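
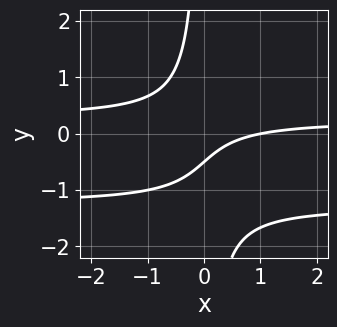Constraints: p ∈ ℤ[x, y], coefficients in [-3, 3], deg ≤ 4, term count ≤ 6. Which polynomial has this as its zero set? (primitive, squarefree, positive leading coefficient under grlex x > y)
3*x*y^2 + 3*x*y - x + 2*y + 1

deg p = 3. No degree-2 curve has this shape.
Reading off the gridlines: it crosses the x-axis at the gridline x = 1.
The integer polynomial consistent with all of this is the stated p.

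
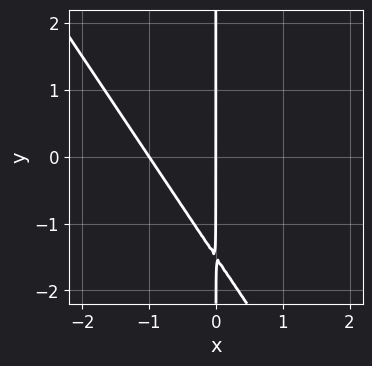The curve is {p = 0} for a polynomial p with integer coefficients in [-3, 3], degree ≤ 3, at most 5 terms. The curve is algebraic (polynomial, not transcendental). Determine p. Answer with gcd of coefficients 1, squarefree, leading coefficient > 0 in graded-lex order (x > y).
(a) Degree: a generic line meets the curve in up to 2 points, so deg p = 2.
(b) From the axis intercepts and sections: among the integer gridlines, it crosses the x-axis at x ∈ {-1, 0}; every point of the y-axis in the box is on the curve.
(c) Putting this together gives p.

3*x^2 + 2*x*y + 3*x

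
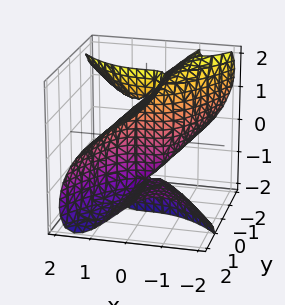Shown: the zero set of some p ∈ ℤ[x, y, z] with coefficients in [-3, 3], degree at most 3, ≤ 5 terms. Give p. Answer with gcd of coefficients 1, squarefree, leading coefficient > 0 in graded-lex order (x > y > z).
2*x^3 + 3*x*y*z + 2*y*z^2 - 3*y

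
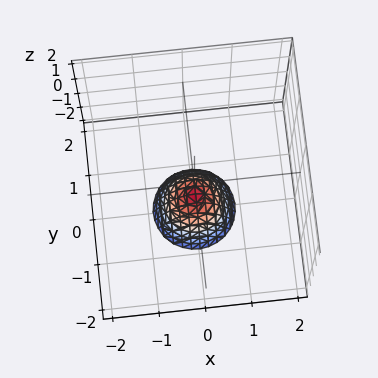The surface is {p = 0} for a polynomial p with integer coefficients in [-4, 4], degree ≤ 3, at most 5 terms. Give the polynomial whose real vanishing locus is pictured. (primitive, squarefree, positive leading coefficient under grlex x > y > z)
First, the degree is 2 — the shape is more complex than any degree-1 surface.
Next, symmetries: rotational symmetry about the z-axis ⇒ p depends on x, y only through x² + y².
Next, observable constraints: a circular section at z = -2 has radius between 0 and 1; no x-intercept at any integer in the box.
Finally, these observations pin down the coefficients. Check: (0, 0, -1) on the z-axis lies on the surface, and p(0, 0, -1) = 0. ✓

3*x^2 + 3*y^2 + 2*z + 2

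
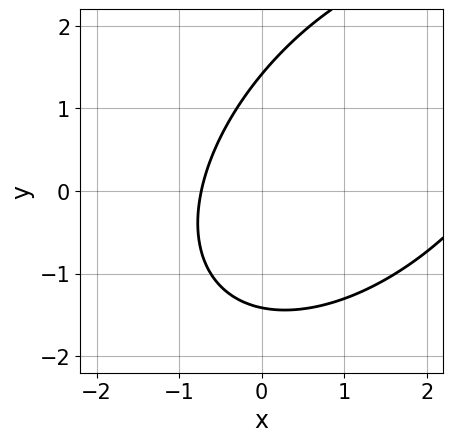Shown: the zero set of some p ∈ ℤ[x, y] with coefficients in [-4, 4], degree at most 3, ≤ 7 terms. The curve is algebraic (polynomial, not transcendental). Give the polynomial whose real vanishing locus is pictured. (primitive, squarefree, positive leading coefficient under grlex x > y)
Degree: a generic line meets the curve in up to 2 points, so deg p = 2.
The integer polynomial consistent with all of this is the stated p.

x^2 - x*y + y^2 - 2*x - 2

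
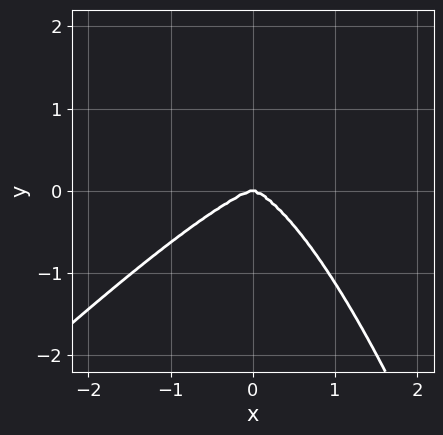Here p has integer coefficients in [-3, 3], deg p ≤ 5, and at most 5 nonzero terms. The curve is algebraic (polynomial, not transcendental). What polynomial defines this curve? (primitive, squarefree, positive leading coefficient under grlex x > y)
2*x^4 - 2*x^3*y + 3*y^3

First, degree: no degree-3 curve has this shape, so deg p = 4.
Then, from the axis intercepts and sections: it crosses the y-axis at the gridline y = 0; it meets the x-axis at x = 0 (among the integer gridlines).
Finally, assembling these constraints gives the stated polynomial.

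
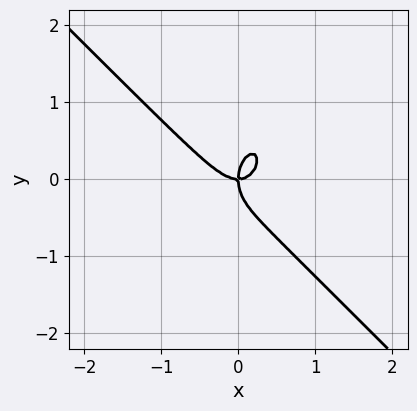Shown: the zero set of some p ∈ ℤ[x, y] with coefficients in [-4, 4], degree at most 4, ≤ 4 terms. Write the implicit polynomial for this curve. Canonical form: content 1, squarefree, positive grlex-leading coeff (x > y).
2*x^3 + x^2*y + y^3 - x*y

(a) Degree: the shape is more complex than any degree-2 curve, so deg p = 3.
(b) From the axis intercepts and sections: one x-axis crossing is at x = 0; one y-axis crossing is at y = 0.
(c) Together with the visible shape, these determine p as stated.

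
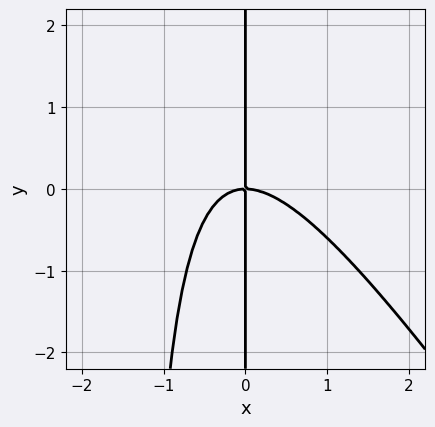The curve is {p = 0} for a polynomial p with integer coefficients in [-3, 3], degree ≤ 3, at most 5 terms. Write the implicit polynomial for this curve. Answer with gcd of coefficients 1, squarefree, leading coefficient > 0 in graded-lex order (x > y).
3*x^3 + 2*x^2*y + 3*x*y

1. The degree is 3 — a generic line meets the curve in up to 3 points.
2. Reading off the gridlines: the visible y-axis segment lies entirely on the curve; it crosses the x-axis at the gridline x = 0.
3. Assembling these constraints gives the stated polynomial.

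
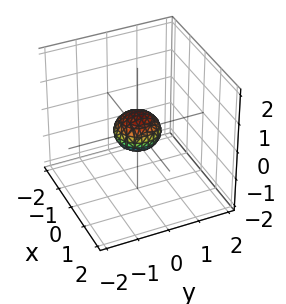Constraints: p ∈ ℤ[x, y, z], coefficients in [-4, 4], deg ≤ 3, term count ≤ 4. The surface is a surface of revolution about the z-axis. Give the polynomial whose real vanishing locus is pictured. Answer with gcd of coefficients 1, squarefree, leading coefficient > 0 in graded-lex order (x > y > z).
2*x^2 + 2*y^2 + 3*z^2 - 1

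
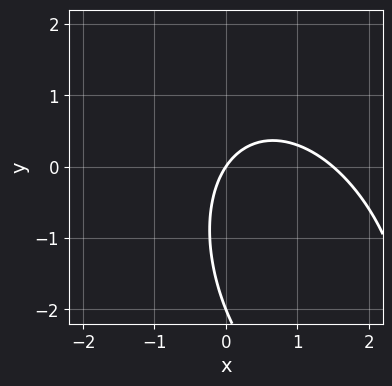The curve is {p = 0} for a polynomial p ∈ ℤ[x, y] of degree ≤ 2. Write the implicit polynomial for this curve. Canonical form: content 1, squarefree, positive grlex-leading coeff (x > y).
2*x^2 + x*y + y^2 - 3*x + 2*y

The degree is 2 — the shape is more complex than any degree-1 curve.
Observable constraints: the y-axis gridline crossings are at y ∈ {-2, 0}; it crosses the x-axis at the gridline x = 0.
These observations pin down the coefficients.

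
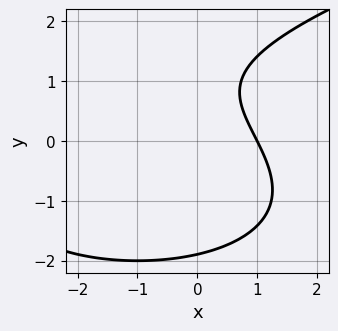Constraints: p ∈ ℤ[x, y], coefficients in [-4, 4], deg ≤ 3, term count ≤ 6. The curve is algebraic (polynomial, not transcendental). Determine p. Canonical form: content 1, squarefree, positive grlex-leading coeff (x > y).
First, degree: a generic line meets the curve in up to 3 points, so deg p = 3.
Then, checking where it meets the axes: it meets the x-axis at x = 1 (among the integer gridlines).
Finally, these observations pin down the coefficients.

y^3 - x^2 - 2*x - 2*y + 3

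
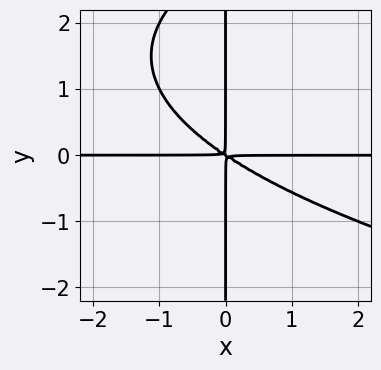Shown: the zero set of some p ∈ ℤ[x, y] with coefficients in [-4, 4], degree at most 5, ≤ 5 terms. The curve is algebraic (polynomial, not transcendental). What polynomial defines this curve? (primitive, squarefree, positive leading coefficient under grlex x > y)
x*y^3 - 2*x^2*y - 3*x*y^2

deg p = 4. No degree-3 curve has this shape.
Checking where it meets the axes: every point of the x-axis in the box is on the curve; every point of the y-axis in the box is on the curve.
Solving for integer coefficients yields p as stated.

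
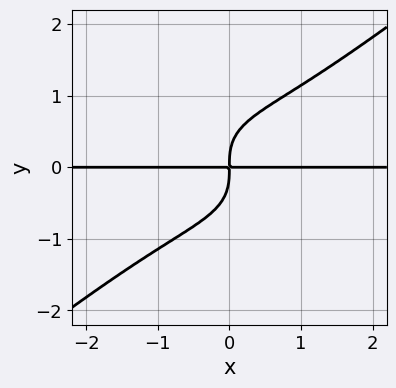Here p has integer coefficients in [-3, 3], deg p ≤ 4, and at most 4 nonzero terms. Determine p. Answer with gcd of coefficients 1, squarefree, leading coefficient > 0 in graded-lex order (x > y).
Degree: a generic line meets the curve in up to 4 points, so deg p = 4.
From the axis intercepts and sections: the visible x-axis segment lies entirely on the curve.
These observations pin down the coefficients.

x^3*y - 2*y^4 + 2*x*y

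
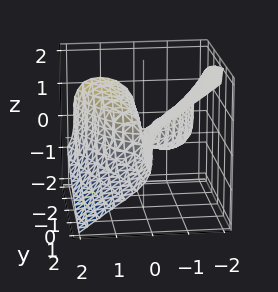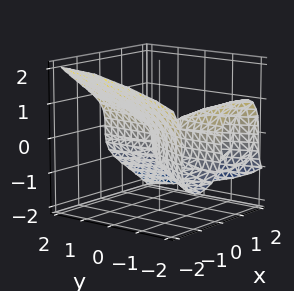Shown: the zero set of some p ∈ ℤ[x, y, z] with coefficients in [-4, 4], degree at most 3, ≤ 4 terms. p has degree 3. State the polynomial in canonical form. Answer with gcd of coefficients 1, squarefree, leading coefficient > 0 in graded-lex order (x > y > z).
2*x^3 + 3*z^3 + 3*x*y

First, the degree is 3 — the shape is more complex than any degree-2 surface.
Then, from the visible intercepts: it crosses the x-axis at the gridline x = 0; it meets the z-axis at z = 0 (among the integer gridlines); the visible y-axis segment lies entirely on the surface.
Finally, solving for integer coefficients yields p as stated.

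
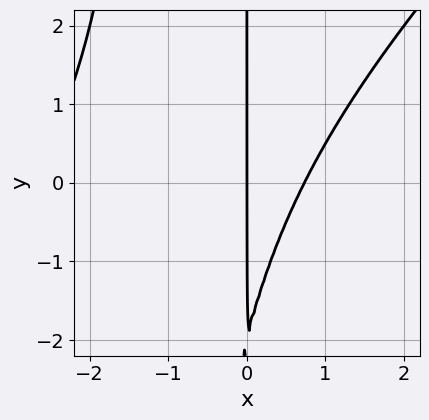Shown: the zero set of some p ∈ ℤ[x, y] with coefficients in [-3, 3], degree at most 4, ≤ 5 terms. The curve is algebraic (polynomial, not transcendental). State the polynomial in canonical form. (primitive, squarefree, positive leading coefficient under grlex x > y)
x^3 - x^2*y + 2*x^2 - x*y - 2*x

(a) deg p = 3.
(b) From the visible intercepts: it meets the x-axis at x = 0 (among the integer gridlines); every point of the y-axis in the box is on the curve.
(c) Assembling these constraints gives the stated polynomial.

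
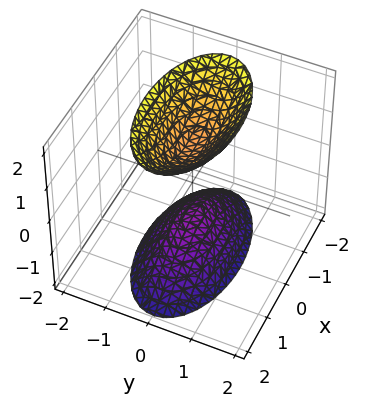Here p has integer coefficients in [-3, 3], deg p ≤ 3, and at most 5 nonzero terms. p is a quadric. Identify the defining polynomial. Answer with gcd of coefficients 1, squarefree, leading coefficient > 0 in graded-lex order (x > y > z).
I count 2 distinct pieces. They look like related sheets of one shape, so recover p as a whole.
The degree is 2 — two separate bowl-shaped sheets opening away from each other; a quadric.
Symmetries: it's symmetric under x → −x, forcing even powers of x; it's symmetric under z → −z, forcing even powers of z; mirror symmetry y ↦ −y ⇒ only even powers of y.
From the visible intercepts: the surface avoids every integer y-axis point in the box; among the integer gridlines, it crosses the z-axis at z ∈ {-1, 1}; it misses every integer gridline on the x-axis.
Fitting integer coefficients to these (and the overall shape) gives p.

x^2 + 3*y^2 - z^2 + 1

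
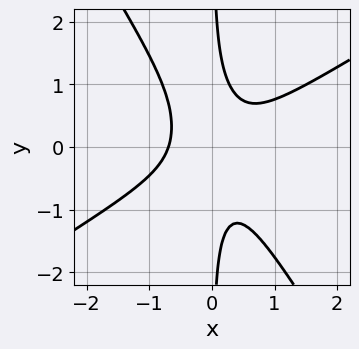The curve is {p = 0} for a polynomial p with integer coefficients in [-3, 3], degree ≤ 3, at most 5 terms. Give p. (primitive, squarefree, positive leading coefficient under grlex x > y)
3*x^3 - 3*x^2*y - 3*x*y^2 + 1

1. The degree is 3 — no degree-2 curve has this shape.
2. Observable constraints: no y-intercept at any integer in the box.
3. These observations pin down the coefficients.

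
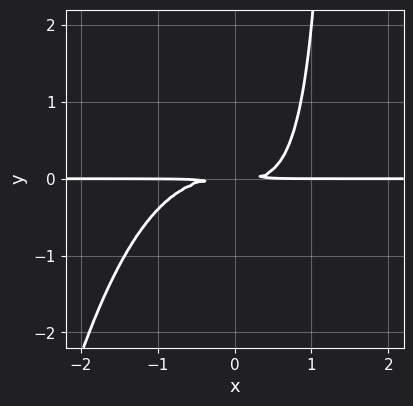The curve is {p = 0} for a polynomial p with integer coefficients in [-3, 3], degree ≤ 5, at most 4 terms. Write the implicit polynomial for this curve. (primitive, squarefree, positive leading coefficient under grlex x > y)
1. deg p = 4. The shape is more complex than any degree-3 curve.
2. From the axis intercepts and sections: every point of the x-axis in the box is on the curve.
3. The integer polynomial consistent with all of this is the stated p.

2*x^3*y + 2*x*y^2 - 3*y^2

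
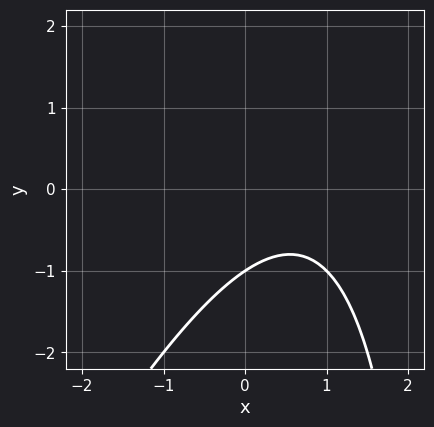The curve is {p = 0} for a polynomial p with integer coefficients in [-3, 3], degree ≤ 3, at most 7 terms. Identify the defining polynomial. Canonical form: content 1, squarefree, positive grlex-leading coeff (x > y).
Degree: a generic line meets the curve in up to 2 points, so deg p = 2.
Against the integer gridlines: no x-intercept at any integer in the box; it meets the y-axis at y = -1 (among the integer gridlines).
Together with the visible shape, these determine p as stated.

2*x^2 - x*y - 3*x + 3*y + 3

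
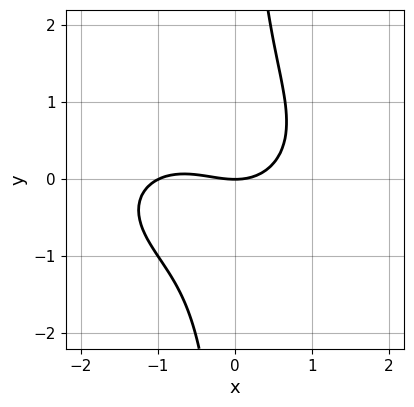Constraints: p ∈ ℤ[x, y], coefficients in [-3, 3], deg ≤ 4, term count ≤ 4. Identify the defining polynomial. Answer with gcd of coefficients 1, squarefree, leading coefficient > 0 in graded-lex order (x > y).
x^3 + 2*x*y^2 + x^2 - 2*y

First, the degree is 3 — no degree-2 curve has this shape.
Then, against the integer gridlines: among the integer gridlines, it crosses the x-axis at x ∈ {-1, 0}; it crosses the y-axis at the gridline y = 0.
Finally, solving for integer coefficients yields p as stated.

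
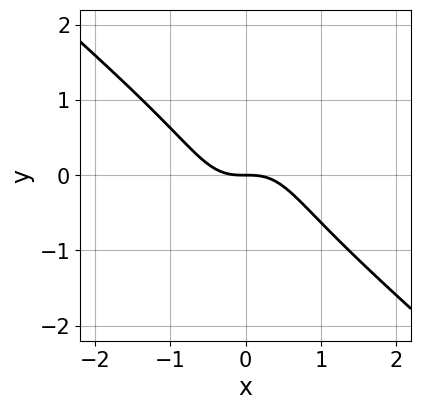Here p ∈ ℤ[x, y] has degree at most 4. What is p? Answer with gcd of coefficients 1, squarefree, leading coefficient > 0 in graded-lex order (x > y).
Degree: no degree-2 curve has this shape, so deg p = 3.
Checking where it meets the axes: it meets the y-axis at y = 0 (among the integer gridlines); it crosses the x-axis at the gridline x = 0.
These observations pin down the coefficients.

3*x^3 + 2*x^2*y + 2*y^3 + 2*y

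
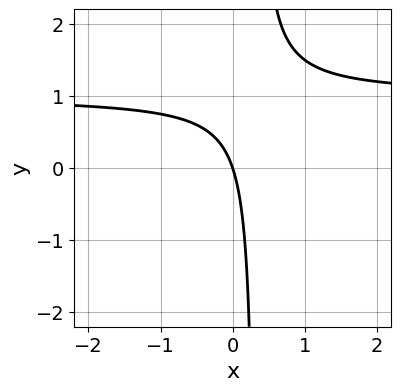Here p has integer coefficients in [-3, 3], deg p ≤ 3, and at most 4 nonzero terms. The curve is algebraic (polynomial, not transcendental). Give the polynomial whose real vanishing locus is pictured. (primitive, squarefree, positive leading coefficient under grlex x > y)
3*x*y - 3*x - y

First, degree: a generic line meets the curve in up to 2 points, so deg p = 2.
Next, reading off the gridlines: it meets the y-axis at y = 0 (among the integer gridlines); it crosses the x-axis at the gridline x = 0.
Finally, these observations pin down the coefficients.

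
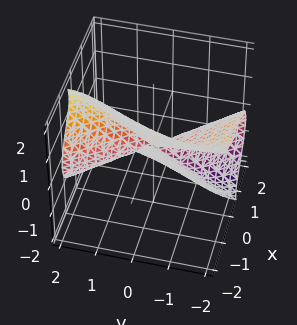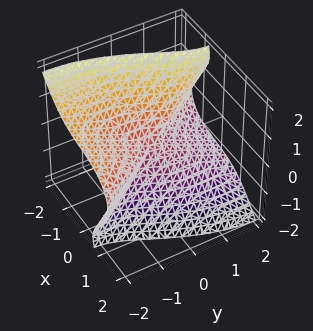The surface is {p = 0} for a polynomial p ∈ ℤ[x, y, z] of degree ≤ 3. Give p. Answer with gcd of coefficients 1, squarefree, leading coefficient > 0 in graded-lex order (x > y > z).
(a) The degree is 3 — a generic line meets the surface in up to 3 points.
(b) From the visible intercepts: one z-axis crossing is at z = 0; one x-axis crossing is at x = 0; it meets the y-axis at y = 0 (among the integer gridlines).
(c) Putting this together gives p.

3*x^3 + 3*x*z^2 + y^3 - 3*y*z^2 + 3*z^3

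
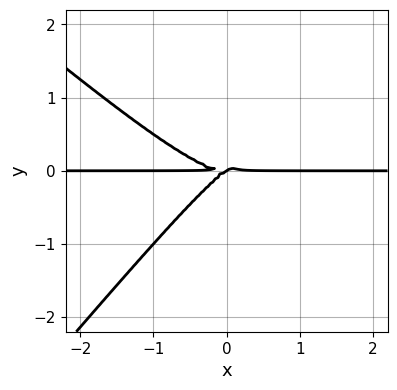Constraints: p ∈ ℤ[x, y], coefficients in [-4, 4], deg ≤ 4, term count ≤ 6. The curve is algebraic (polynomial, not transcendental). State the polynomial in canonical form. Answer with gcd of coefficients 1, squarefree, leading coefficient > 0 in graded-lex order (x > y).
3*x^3*y + x^2*y^2 - 3*x*y^3 - 2*x*y^2 + 3*y^3

1. Degree: a generic line meets the curve in up to 4 points, so deg p = 4.
2. Reading off the gridlines: it crosses the y-axis at the gridline y = 0; the visible x-axis segment lies entirely on the curve.
3. Matching integer coefficients to the picture gives p.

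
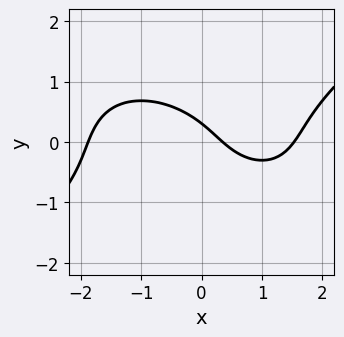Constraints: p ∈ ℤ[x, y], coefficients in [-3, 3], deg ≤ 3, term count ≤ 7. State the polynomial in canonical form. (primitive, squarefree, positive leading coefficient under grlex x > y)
x^3 - 3*y^3 - 3*x - 3*y + 1

(a) Degree: a generic line meets the curve in up to 3 points, so deg p = 3.
(b) Matching integer coefficients to the picture gives p.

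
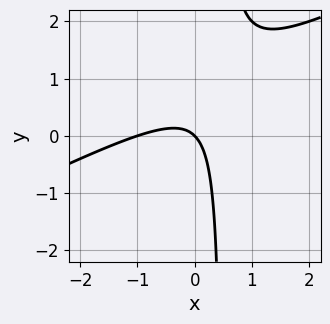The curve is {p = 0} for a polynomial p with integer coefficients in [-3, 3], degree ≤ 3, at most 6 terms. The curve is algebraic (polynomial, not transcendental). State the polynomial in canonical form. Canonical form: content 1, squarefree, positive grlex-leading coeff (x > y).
(a) The degree is 2 — no degree-1 curve has this shape.
(b) Reading off the gridlines: it meets the y-axis at y = 0 (among the integer gridlines); among the integer gridlines, it crosses the x-axis at x ∈ {-1, 0}.
(c) Putting this together gives p.

x^2 - 2*x*y + x + y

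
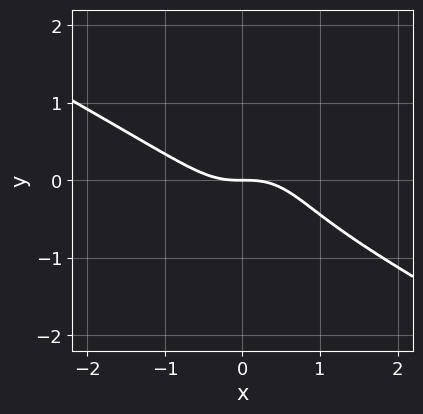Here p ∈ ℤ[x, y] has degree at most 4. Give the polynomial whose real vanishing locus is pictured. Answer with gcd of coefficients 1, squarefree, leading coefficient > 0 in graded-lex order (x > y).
2*x^3 + 3*x^2*y + 2*y^3 + 2*y^2 + 2*y

1. Degree: the shape is more complex than any degree-2 curve, so deg p = 3.
2. Observable constraints: it crosses the x-axis at the gridline x = 0; it crosses the y-axis at the gridline y = 0.
3. The integer polynomial consistent with all of this is the stated p.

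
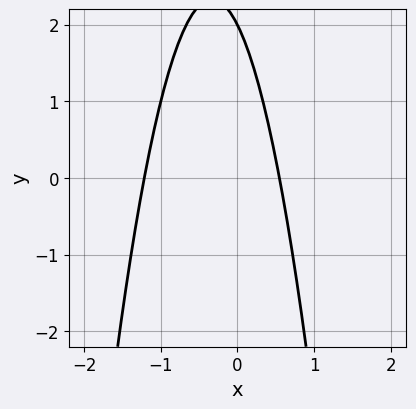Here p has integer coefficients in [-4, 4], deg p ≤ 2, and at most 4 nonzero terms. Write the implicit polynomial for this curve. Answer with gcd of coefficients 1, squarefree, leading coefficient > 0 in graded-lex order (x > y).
The degree is 2 — a generic line meets the curve in up to 2 points.
Against the integer gridlines: it meets the y-axis at y = 2 (among the integer gridlines).
Assembling these constraints gives the stated polynomial.

3*x^2 + 2*x + y - 2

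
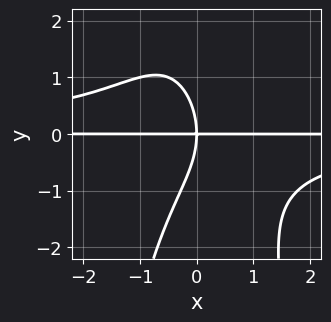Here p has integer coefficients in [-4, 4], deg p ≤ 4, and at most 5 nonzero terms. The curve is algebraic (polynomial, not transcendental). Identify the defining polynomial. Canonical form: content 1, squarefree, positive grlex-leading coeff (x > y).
2*x^2*y^2 + y^3 + 3*x*y

1. The degree is 4 — the shape is more complex than any degree-3 curve.
2. Checking where it meets the axes: the visible x-axis segment lies entirely on the curve; it crosses the y-axis at the gridline y = 0.
3. Together with the visible shape, these determine p as stated.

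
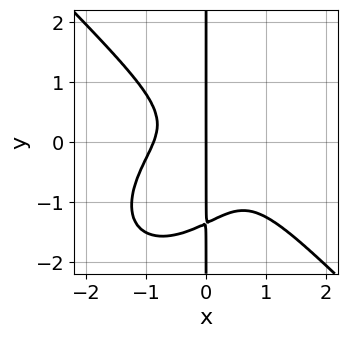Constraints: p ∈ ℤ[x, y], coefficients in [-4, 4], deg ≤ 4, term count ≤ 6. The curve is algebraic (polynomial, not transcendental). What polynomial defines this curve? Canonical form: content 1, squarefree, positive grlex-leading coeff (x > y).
First, degree: a generic line meets the curve in up to 4 points, so deg p = 4.
Next, checking where it meets the axes: every point of the y-axis in the box is on the curve; one x-axis crossing is at x = 0.
Finally, matching integer coefficients to the picture gives p.

3*x^4 + 3*x*y^3 + 3*x^2*y + 3*x*y^2 + 2*x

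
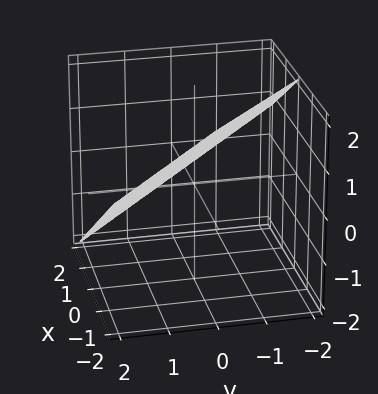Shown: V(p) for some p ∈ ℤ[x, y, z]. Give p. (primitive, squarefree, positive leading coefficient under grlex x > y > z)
2*x + 2*y + 3*z - 2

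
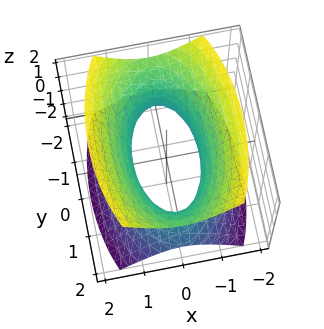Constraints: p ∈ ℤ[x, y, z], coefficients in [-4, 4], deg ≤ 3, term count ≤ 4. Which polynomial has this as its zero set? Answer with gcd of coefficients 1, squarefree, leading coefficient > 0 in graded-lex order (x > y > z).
1. The degree is 2 — an hourglass — one-sheet hyperboloid; a quadric.
2. Symmetries: the x ↦ −x reflection is a symmetry, so x appears only in even powers; it's symmetric under y → −y, forcing even powers of y; the z ↦ −z reflection is a symmetry, so z appears only in even powers.
3. Observable constraints: the surface avoids every integer z-axis point in the box.
4. These observations pin down the coefficients.

3*x^2 + y^2 - 2*z^2 - 2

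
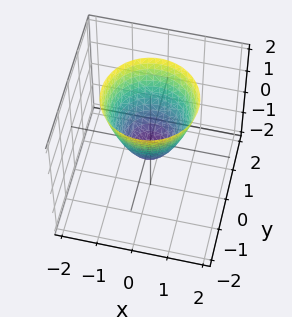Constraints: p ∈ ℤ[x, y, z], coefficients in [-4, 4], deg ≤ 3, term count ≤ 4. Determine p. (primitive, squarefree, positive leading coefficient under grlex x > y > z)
3*x^2 + 3*y^2 - 2*z - 1

Degree: the shape is more complex than any degree-1 surface, so deg p = 2.
By symmetry, the surface is invariant under rotation about z: p = q(x² + y², z).
Observable constraints: a circular section at z = 1 has radius exactly 1.
Solving for integer coefficients yields p as stated.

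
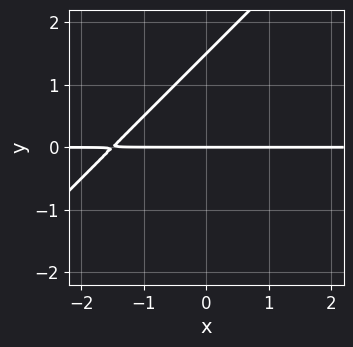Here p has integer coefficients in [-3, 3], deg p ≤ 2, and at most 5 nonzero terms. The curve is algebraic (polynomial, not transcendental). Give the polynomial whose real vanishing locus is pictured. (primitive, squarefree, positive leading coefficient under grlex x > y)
(a) deg p = 2.
(b) From the visible intercepts: it crosses the y-axis at the gridline y = 0; every point of the x-axis in the box is on the curve.
(c) Matching integer coefficients to the picture gives p.

2*x*y - 2*y^2 + 3*y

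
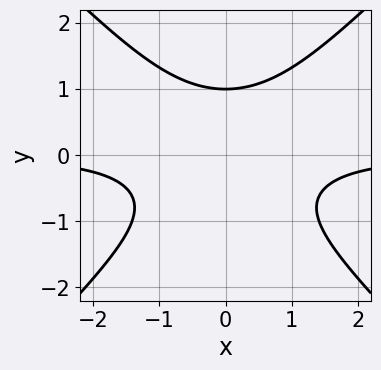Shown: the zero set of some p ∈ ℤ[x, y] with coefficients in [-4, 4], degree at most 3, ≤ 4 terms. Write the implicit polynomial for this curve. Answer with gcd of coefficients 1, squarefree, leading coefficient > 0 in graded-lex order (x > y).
First, the degree is 3 — a generic line meets the curve in up to 3 points.
Next, symmetries: the x ↦ −x reflection is a symmetry, so x appears only in even powers.
Next, against the integer gridlines: the curve avoids every integer x-axis point in the box; it meets the y-axis at y = 1 (among the integer gridlines).
Finally, together with the visible shape, these determine p as stated.

x^2*y - y^3 + 1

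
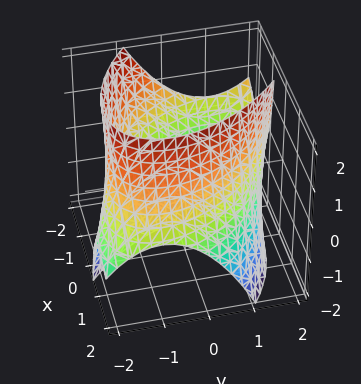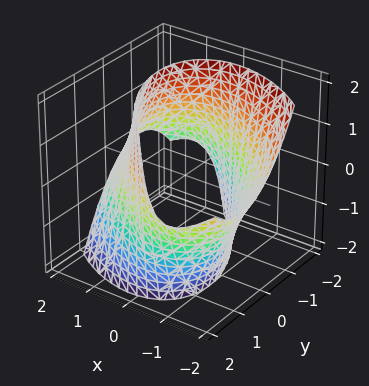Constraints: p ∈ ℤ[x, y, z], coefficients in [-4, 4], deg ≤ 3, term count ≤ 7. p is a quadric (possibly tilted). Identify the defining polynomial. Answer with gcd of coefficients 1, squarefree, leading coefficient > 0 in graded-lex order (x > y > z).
x^2 + x*y + x*z + y^2 - 3

(a) Degree: a generic line meets the surface in up to 2 points, so deg p = 2.
(b) From the axis intercepts and sections: it misses every integer gridline on the z-axis.
(c) Solving for integer coefficients yields p as stated.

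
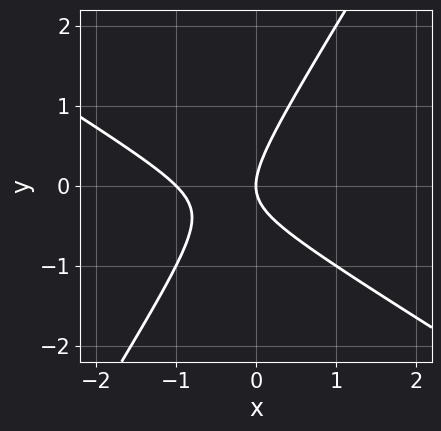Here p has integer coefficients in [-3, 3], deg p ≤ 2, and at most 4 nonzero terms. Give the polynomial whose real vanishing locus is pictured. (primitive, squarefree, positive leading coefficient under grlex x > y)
(a) Degree: a generic line meets the curve in up to 2 points, so deg p = 2.
(b) Observable constraints: the x-axis gridline crossings are at x ∈ {-1, 0}; it meets the y-axis at y = 0 (among the integer gridlines).
(c) Putting this together gives p.

x^2 + x*y - y^2 + x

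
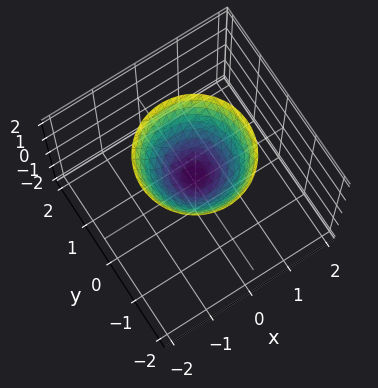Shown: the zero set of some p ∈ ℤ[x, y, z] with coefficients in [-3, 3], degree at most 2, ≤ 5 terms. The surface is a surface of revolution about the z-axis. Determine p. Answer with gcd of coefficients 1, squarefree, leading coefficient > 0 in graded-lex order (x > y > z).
2*x^2 + 2*y^2 - 2*z + 1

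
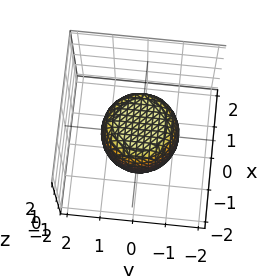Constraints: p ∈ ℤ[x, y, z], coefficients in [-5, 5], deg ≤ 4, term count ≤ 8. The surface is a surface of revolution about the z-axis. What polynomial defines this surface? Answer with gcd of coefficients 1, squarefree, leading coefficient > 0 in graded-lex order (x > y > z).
2*x^4 + 4*x^2*y^2 + 2*y^4 - x^2 - y^2 + 2*z^2 - 2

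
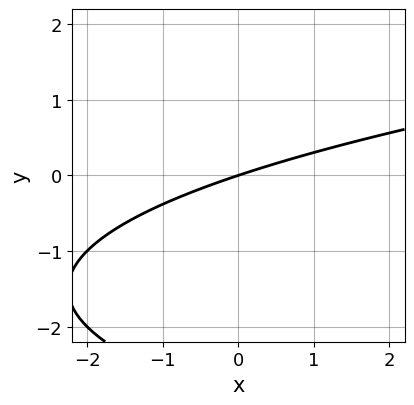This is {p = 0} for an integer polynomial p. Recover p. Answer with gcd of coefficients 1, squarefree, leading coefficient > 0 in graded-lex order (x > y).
y^2 - x + 3*y

The degree is 2 — no degree-1 curve has this shape.
From the axis intercepts and sections: it meets the y-axis at y = 0 (among the integer gridlines); it crosses the x-axis at the gridline x = 0.
Assembling these constraints gives the stated polynomial.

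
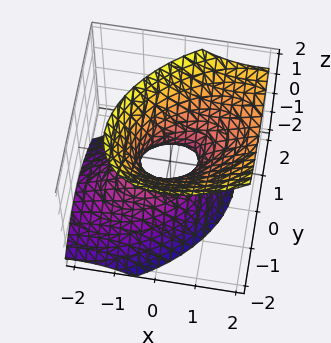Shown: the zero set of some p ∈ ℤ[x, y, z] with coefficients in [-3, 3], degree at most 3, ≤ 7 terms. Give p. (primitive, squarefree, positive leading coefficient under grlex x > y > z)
First, the degree is 2 — a generic line meets the surface in up to 2 points.
Next, checking where it meets the axes: the surface avoids every integer z-axis point in the box.
Finally, together with the visible shape, these determine p as stated.

2*x^2 - 2*x*y - 2*x*z + 3*y^2 - 2*z^2 - 1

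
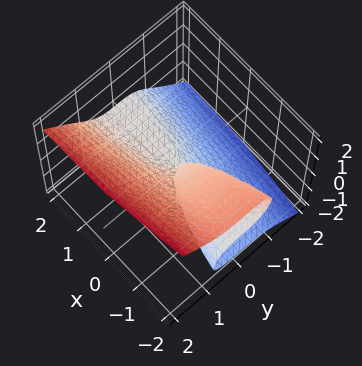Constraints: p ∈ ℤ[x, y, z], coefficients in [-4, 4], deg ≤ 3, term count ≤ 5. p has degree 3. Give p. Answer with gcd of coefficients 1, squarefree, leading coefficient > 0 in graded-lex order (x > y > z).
1. Degree: a generic line meets the surface in up to 3 points, so deg p = 3.
2. Reading off the gridlines: it crosses the z-axis at the gridline z = 0; it meets the y-axis at y = 0 (among the integer gridlines); every point of the x-axis in the box is on the surface.
3. The integer polynomial consistent with all of this is the stated p.

3*y^3 - 3*z^3 - 2*x*z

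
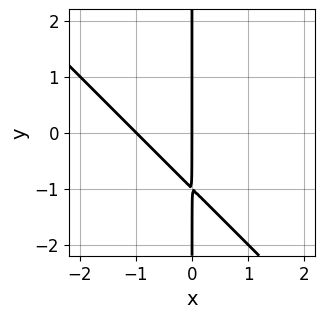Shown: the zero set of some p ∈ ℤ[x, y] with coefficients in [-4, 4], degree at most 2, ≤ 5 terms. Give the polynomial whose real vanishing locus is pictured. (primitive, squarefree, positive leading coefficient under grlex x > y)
First, deg p = 2. A generic line meets the curve in up to 2 points.
Next, checking where it meets the axes: the x-axis gridline crossings are at x ∈ {-1, 0}; the visible y-axis segment lies entirely on the curve.
Finally, matching integer coefficients to the picture gives p.

x^2 + x*y + x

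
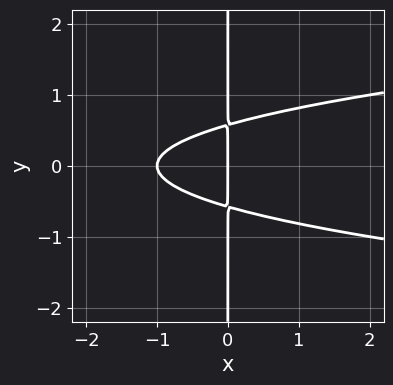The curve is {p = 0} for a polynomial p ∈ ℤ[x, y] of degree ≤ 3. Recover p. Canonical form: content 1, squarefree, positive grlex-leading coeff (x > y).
(a) The degree is 3 — a generic line meets the curve in up to 3 points.
(b) Symmetries: it's symmetric under y → −y, forcing even powers of y.
(c) Observable constraints: the x-axis gridline crossings are at x ∈ {-1, 0}; every point of the y-axis in the box is on the curve.
(d) The integer polynomial consistent with all of this is the stated p.

3*x*y^2 - x^2 - x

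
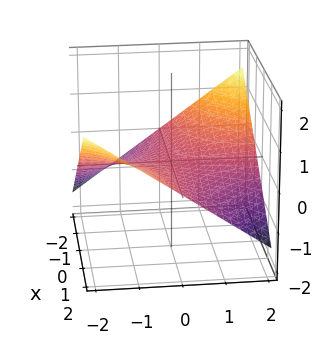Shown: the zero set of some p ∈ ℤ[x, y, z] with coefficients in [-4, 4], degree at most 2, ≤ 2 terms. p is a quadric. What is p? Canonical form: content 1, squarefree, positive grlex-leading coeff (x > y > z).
x*y + 3*z

(a) The degree is 2 — a hyperbolic paraboloid; a quadric.
(b) Against the integer gridlines: every point of the y-axis in the box is on the surface; the visible x-axis segment lies entirely on the surface.
(c) Matching integer coefficients to the picture gives p.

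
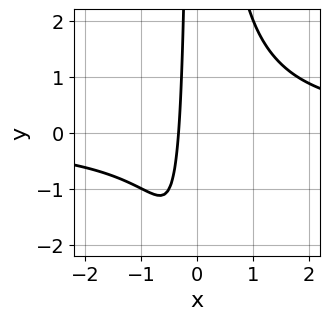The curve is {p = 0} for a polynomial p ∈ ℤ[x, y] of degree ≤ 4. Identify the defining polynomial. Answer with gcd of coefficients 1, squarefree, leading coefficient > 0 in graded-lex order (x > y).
Degree: a generic line meets the curve in up to 3 points, so deg p = 3.
From the visible intercepts: it misses every integer gridline on the y-axis.
Solving for integer coefficients yields p as stated.

2*x^2*y - 3*x - 1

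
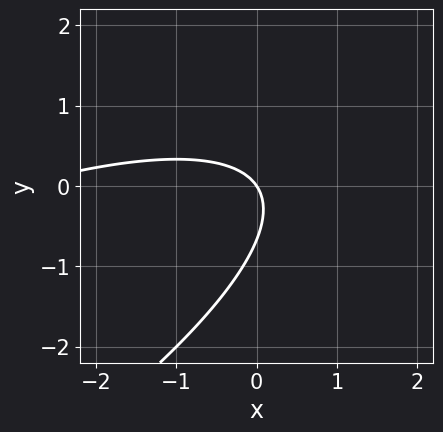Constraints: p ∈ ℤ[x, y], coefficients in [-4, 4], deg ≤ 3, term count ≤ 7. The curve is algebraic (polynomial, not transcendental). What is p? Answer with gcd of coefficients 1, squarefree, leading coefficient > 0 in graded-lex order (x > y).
Degree: no degree-1 curve has this shape, so deg p = 2.
Reading off the gridlines: it crosses the x-axis at the gridline x = 0; one y-axis crossing is at y = 0.
Solving for integer coefficients yields p as stated.

x^2 - 3*x*y + 3*y^2 + 3*x + 2*y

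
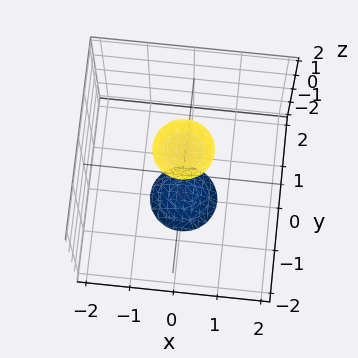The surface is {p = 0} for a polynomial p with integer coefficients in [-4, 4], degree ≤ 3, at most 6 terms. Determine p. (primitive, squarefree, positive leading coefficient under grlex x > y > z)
There are 2 components.
Degree: two sheets facing apart; a quadric, so deg p = 2.
Symmetries: mirror symmetry z ↦ −z ⇒ only even powers of z; the surface is invariant under rotation about z: p = q(x² + y², z).
From the axis intercepts and sections: no y-intercept at any integer in the box; a circular section at z = -2 has radius between 0 and 1; no x-intercept at any integer in the box.
Putting this together gives p.

3*x^2 + 3*y^2 - z^2 + 3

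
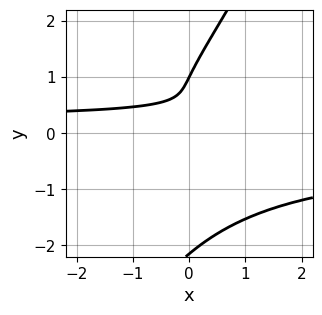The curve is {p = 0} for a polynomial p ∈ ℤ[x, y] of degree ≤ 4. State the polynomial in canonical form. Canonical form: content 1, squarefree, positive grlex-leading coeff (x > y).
2*x*y^3 - y^4 + 3*y^2 - 3*y + 1

1. The degree is 4 — no degree-3 curve has this shape.
2. From the visible intercepts: it meets the y-axis at y = 1 (among the integer gridlines); it misses every integer gridline on the x-axis.
3. Assembling these constraints gives the stated polynomial.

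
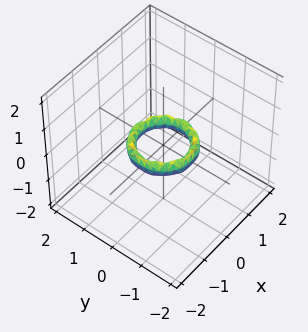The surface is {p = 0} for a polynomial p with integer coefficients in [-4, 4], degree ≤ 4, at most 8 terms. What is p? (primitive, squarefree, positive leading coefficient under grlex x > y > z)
2*x^4 + 4*x^2*y^2 + 2*y^4 - 3*x^2 - 3*y^2 + 2*z^2 + 1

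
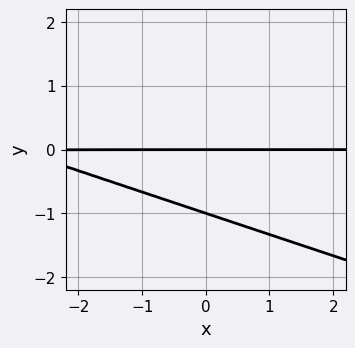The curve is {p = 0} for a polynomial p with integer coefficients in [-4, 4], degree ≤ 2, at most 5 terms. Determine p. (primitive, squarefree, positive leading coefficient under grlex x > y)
1. The degree is 2 — a generic line meets the curve in up to 2 points.
2. From the visible intercepts: the y-axis gridline crossings are at y ∈ {-1, 0}; the visible x-axis segment lies entirely on the curve.
3. Together with the visible shape, these determine p as stated.

x*y + 3*y^2 + 3*y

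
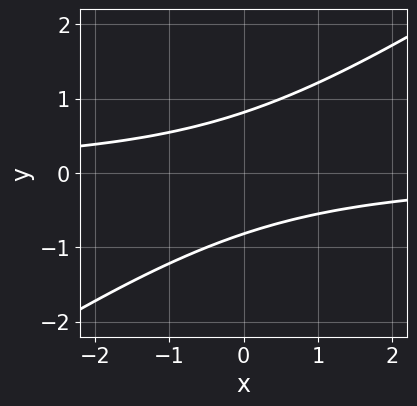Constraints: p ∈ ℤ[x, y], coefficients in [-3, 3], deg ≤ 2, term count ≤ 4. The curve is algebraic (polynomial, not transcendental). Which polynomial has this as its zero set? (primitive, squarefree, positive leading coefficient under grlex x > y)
2*x*y - 3*y^2 + 2

1. deg p = 2.
2. From the visible intercepts: the curve avoids every integer x-axis point in the box.
3. Putting this together gives p.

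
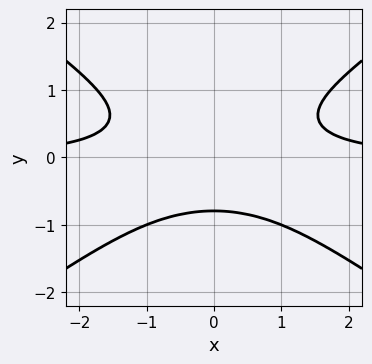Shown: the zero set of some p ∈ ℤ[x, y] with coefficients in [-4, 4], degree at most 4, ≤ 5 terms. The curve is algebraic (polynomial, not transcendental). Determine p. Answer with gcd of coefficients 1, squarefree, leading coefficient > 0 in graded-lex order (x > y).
deg p = 3.
Symmetries: mirror symmetry x ↦ −x ⇒ only even powers of x.
Checking where it meets the axes: no x-intercept at any integer in the box.
Putting this together gives p.

x^2*y - 2*y^3 - 1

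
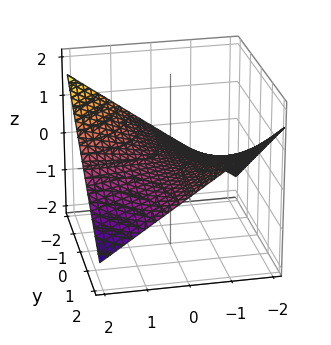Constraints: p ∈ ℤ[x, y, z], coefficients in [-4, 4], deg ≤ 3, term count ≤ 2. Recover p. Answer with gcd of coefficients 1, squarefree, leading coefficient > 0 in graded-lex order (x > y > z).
The degree is 2 — a saddle surface; a quadric.
From the visible intercepts: every point of the x-axis in the box is on the surface; the visible y-axis segment lies entirely on the surface; it crosses the z-axis at the gridline z = 0.
Matching integer coefficients to the picture gives p.

x*y + 3*z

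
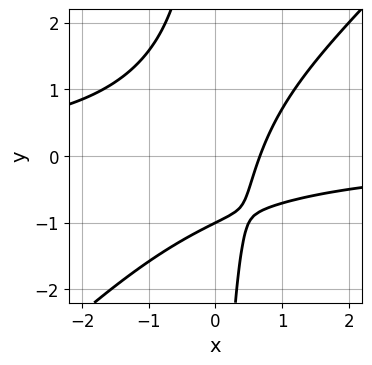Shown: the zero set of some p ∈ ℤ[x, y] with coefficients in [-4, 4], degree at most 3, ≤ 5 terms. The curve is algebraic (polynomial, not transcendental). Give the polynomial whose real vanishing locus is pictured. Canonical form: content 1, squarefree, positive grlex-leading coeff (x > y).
2*x^2*y - 2*x*y^2 + 3*x - 2*y - 2

1. The degree is 3 — the shape is more complex than any degree-2 curve.
2. Against the integer gridlines: it crosses the y-axis at the gridline y = -1.
3. These observations pin down the coefficients.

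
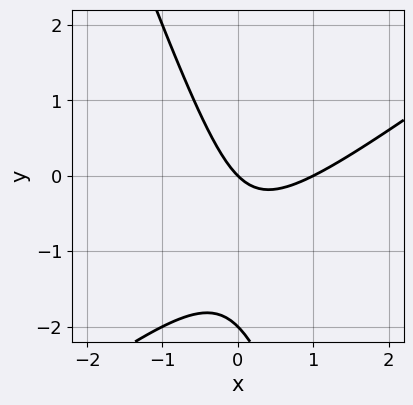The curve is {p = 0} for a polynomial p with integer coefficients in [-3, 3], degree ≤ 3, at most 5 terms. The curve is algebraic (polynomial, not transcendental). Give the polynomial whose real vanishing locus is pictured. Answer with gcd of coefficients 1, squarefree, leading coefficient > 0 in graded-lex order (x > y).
1. The degree is 2 — a generic line meets the curve in up to 2 points.
2. Checking where it meets the axes: among the integer gridlines, it crosses the y-axis at y ∈ {-2, 0}; among the integer gridlines, it crosses the x-axis at x ∈ {0, 1}.
3. Putting this together gives p.

2*x^2 - 2*x*y - y^2 - 2*x - 2*y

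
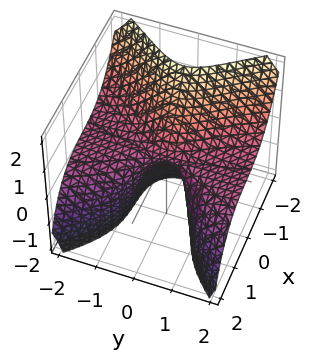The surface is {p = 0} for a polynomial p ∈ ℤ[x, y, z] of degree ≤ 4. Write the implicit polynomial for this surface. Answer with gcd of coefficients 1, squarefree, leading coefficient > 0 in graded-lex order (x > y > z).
2*x^3 + 3*y^2*z + z^2 + x

First, deg p = 3. The shape is more complex than any degree-2 surface.
Next, reading off the gridlines: the visible y-axis segment lies entirely on the surface; it crosses the x-axis at the gridline x = 0; it crosses the z-axis at the gridline z = 0.
Finally, the integer polynomial consistent with all of this is the stated p.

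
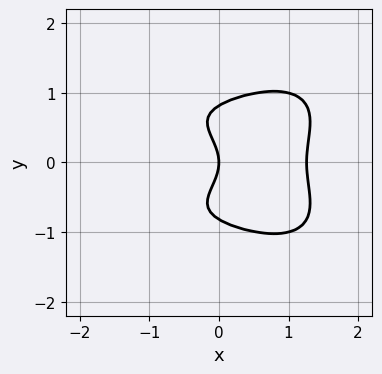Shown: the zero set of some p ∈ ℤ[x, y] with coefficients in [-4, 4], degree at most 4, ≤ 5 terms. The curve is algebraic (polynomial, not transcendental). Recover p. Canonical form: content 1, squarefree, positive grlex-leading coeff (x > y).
First, the degree is 4 — no degree-3 curve has this shape.
Next, symmetries: the y ↦ −y reflection is a symmetry, so y appears only in even powers.
Then, checking where it meets the axes: it meets the y-axis at y = 0 (among the integer gridlines); it meets the x-axis at x = 0 (among the integer gridlines).
Finally, the integer polynomial consistent with all of this is the stated p.

x^4 + 3*y^4 - 2*y^2 - 2*x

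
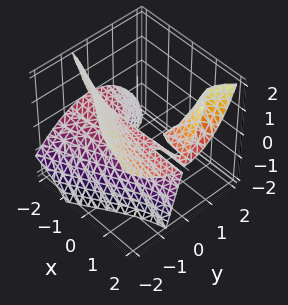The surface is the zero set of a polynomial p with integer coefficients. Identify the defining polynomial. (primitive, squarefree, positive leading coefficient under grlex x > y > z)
First, there are 2 components. Treating them together as one polynomial.
Next, degree: no degree-2 surface has this shape, so deg p = 3.
Next, from the axis intercepts and sections: the visible x-axis segment lies entirely on the surface; it meets the y-axis at y = 0 (among the integer gridlines); one z-axis crossing is at z = 0.
Finally, assembling these constraints gives the stated polynomial.

3*x*y*z - 2*y^3 - 2*z^2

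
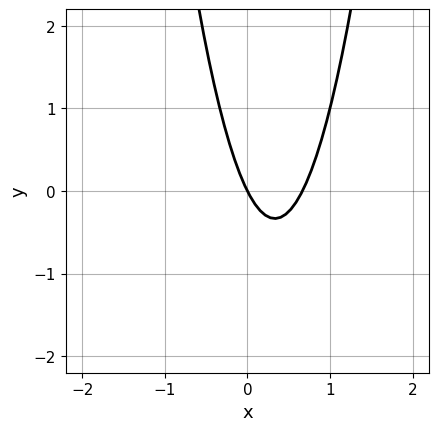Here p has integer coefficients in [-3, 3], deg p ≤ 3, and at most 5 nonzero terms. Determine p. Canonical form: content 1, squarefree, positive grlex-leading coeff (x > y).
3*x^2 - 2*x - y

The degree is 2 — a generic line meets the curve in up to 2 points.
Against the integer gridlines: it crosses the y-axis at the gridline y = 0; one x-axis crossing is at x = 0.
Solving for integer coefficients yields p as stated.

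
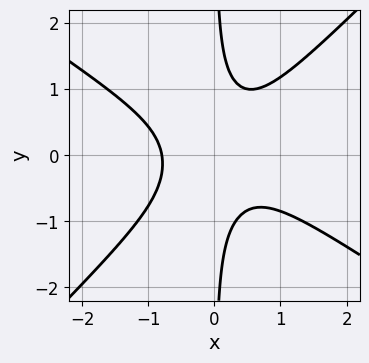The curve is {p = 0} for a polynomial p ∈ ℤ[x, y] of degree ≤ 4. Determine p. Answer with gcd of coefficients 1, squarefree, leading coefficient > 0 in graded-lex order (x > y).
2*x^3 + x^2*y - 3*x*y^2 + 1

(a) deg p = 3.
(b) From the visible intercepts: no y-intercept at any integer in the box.
(c) Assembling these constraints gives the stated polynomial.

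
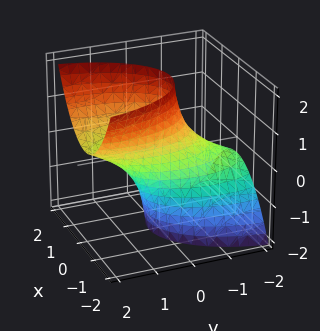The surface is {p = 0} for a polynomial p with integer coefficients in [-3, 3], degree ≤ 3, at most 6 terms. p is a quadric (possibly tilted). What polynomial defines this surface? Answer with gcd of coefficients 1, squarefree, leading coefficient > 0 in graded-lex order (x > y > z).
3*x^2 + y^2 - 3*y*z - 2

First, the degree is 2 — the shape is more complex than any degree-1 surface.
Next, against the integer gridlines: it misses every integer gridline on the z-axis.
Finally, assembling these constraints gives the stated polynomial.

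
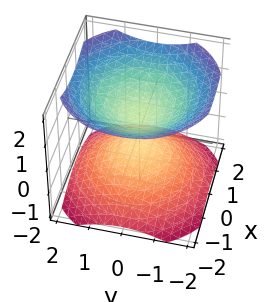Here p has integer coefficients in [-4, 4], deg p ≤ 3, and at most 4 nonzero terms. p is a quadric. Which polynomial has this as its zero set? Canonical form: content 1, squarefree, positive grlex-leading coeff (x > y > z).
2*x^2 + 2*y^2 - 3*z^2 + 1

(a) The picture has 2 separate pieces. They look like related sheets of one shape, so recover p as a whole.
(b) deg p = 2. Two separate bowl-shaped sheets opening away from each other; a quadric.
(c) Symmetries: it's symmetric under z → −z, forcing even powers of z; the surface is invariant under rotation about z: p = q(x² + y², z).
(d) Against the integer gridlines: the surface avoids every integer y-axis point in the box; a circular section at z = 1 has radius exactly 1; no x-intercept at any integer in the box.
(e) These observations pin down the coefficients.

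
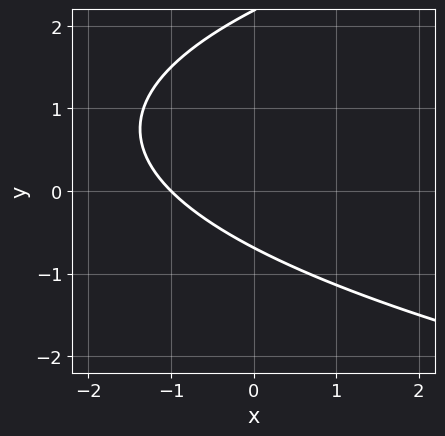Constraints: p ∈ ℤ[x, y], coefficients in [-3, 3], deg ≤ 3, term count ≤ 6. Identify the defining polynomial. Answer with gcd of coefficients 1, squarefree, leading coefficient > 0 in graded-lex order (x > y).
The degree is 2 — no degree-1 curve has this shape.
Observable constraints: it meets the x-axis at x = -1 (among the integer gridlines).
Matching integer coefficients to the picture gives p.

2*y^2 - 3*x - 3*y - 3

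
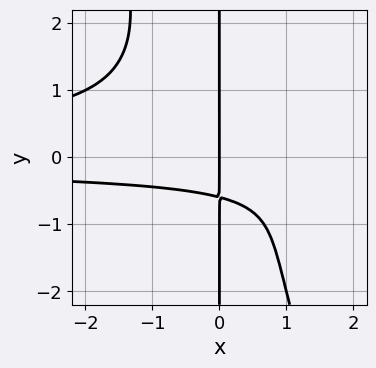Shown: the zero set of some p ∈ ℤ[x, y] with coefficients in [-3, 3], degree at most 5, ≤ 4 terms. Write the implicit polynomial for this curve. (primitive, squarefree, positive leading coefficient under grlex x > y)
3*x^2*y^2 + x*y^3 + 3*x*y + 2*x

Degree: no degree-3 curve has this shape, so deg p = 4.
From the axis intercepts and sections: it crosses the x-axis at the gridline x = 0; the visible y-axis segment lies entirely on the curve.
Putting this together gives p.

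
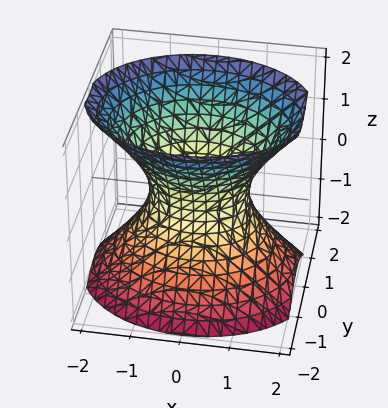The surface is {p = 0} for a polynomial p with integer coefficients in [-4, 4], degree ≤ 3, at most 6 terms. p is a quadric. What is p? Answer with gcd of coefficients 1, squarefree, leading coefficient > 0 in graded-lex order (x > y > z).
First, degree: an hourglass — one-sheet hyperboloid; a quadric, so deg p = 2.
Next, symmetries: it's symmetric under z → −z, forcing even powers of z; the x ↦ −x reflection is a symmetry, so x appears only in even powers; it's symmetric under y → −y, forcing even powers of y.
Next, from the visible intercepts: among the integer gridlines, it crosses the x-axis at x ∈ {-1, 1}; no z-intercept at any integer in the box.
Finally, matching integer coefficients to the picture gives p.

2*x^2 + 3*y^2 - 2*z^2 - 2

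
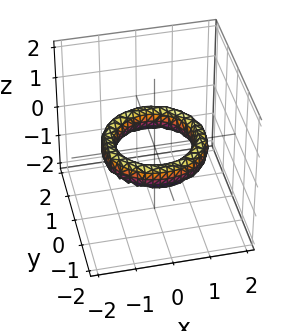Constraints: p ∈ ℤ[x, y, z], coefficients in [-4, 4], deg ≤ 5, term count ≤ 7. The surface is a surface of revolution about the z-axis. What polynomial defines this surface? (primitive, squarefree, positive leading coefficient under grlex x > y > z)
1. deg p = 4. A generic line meets the surface in up to 4 points.
2. Symmetry: every cross-section ⟂ z is a circle, so x, y appear only via x² + y².
3. Checking where it meets the axes: among the integer gridlines, it crosses the x-axis at x ∈ {-1, 1}; a circular section at z = 0 has radius exactly 1; among the integer gridlines, it crosses the y-axis at y ∈ {-1, 1}; no z-intercept at any integer in the box.
4. Together with the visible shape, these determine p as stated.

x^4 + 2*x^2*y^2 + y^4 - 3*x^2 - 3*y^2 + 2*z^2 + 2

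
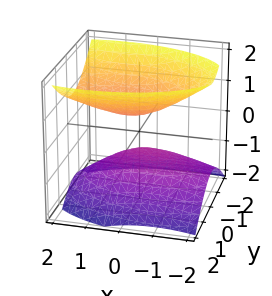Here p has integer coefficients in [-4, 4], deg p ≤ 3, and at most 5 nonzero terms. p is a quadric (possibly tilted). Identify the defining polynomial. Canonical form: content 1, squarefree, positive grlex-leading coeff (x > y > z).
1. The picture has 2 separate pieces.
2. The degree is 2 — the shape is more complex than any degree-1 surface.
3. From the axis intercepts and sections: no y-intercept at any integer in the box; it misses every integer gridline on the x-axis.
4. Together with the visible shape, these determine p as stated.

x^2 - x*z + 3*y^2 - 3*z^2 + 1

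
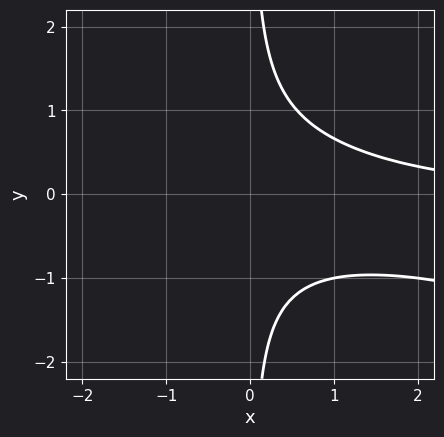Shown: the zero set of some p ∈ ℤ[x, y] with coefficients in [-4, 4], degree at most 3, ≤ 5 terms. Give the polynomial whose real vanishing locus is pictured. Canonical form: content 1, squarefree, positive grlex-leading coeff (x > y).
1. deg p = 3. No degree-2 curve has this shape.
2. Observable constraints: no y-intercept at any integer in the box; the curve avoids every integer x-axis point in the box.
3. Together with the visible shape, these determine p as stated.

x^2*y + 3*x*y^2 - 2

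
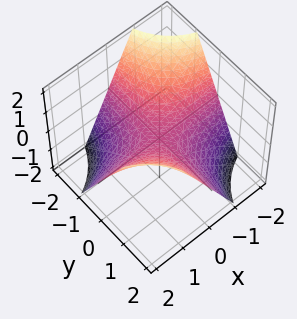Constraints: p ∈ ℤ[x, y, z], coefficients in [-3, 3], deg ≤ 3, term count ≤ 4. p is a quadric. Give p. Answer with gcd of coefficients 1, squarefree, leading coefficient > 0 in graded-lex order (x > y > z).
1. The degree is 2 — a hyperbolic paraboloid; a quadric.
2. From the visible intercepts: every point of the y-axis in the box is on the surface; every point of the x-axis in the box is on the surface; one z-axis crossing is at z = 0.
3. Fitting integer coefficients to these (and the overall shape) gives p.

x*y - z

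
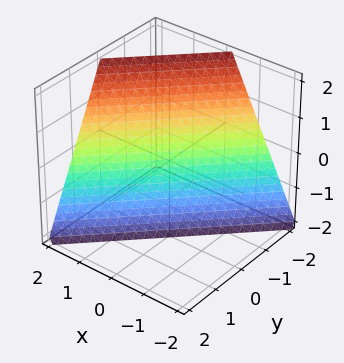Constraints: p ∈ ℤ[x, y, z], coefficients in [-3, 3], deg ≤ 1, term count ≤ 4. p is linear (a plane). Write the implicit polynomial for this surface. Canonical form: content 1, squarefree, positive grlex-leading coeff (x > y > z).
First, deg p = 1. Every cross-section is a straight line — this is a plane.
Then, from the axis intercepts and sections: one x-axis crossing is at x = 1; it crosses the y-axis at the gridline y = -1.
Finally, putting this together gives p. Check: (0, 0, -2) on the z-axis lies on the surface, and p(0, 0, -2) = 0. ✓

2*x - 2*y - z - 2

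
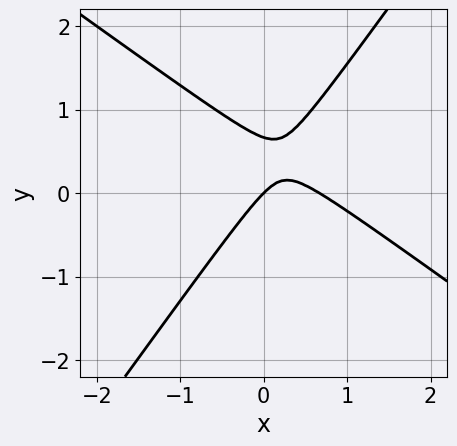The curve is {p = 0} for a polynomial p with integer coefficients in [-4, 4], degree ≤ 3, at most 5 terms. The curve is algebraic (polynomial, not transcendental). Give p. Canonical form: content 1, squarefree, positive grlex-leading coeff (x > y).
3*x^2 + 2*x*y - 3*y^2 - 2*x + 2*y

(a) deg p = 2.
(b) Checking where it meets the axes: it meets the y-axis at y = 0 (among the integer gridlines); it crosses the x-axis at the gridline x = 0.
(c) Matching integer coefficients to the picture gives p.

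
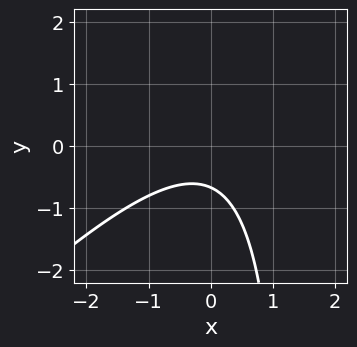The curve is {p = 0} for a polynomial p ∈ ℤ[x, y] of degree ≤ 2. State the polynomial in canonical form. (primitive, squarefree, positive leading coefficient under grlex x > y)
2*x^2 - 2*x*y + 3*y + 2

First, degree: no degree-1 curve has this shape, so deg p = 2.
Next, from the axis intercepts and sections: the curve avoids every integer x-axis point in the box.
Finally, assembling these constraints gives the stated polynomial.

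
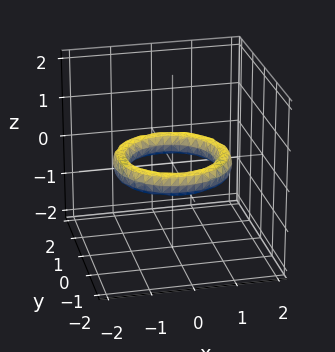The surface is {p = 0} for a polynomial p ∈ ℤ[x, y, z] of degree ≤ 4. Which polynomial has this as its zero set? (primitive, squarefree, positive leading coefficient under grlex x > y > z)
Degree: no degree-3 surface has this shape, so deg p = 4.
Symmetries: rotational symmetry about the z-axis ⇒ p depends on x, y only through x² + y².
From the axis intercepts and sections: the y-axis gridline crossings are at y ∈ {-1, 1}; the x-axis gridline crossings are at x ∈ {-1, 1}; a circular section at z = 0 has radius exactly 1; the surface avoids every integer z-axis point in the box.
Fitting integer coefficients to these (and the overall shape) gives p.

x^4 + 2*x^2*y^2 + y^4 - 3*x^2 - 3*y^2 + 3*z^2 + 2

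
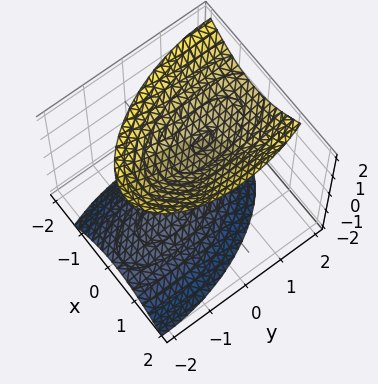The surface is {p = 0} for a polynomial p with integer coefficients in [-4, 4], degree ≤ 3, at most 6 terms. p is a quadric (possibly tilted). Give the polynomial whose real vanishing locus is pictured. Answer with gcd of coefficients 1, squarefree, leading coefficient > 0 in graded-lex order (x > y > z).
3*x^2 + x*y + y^2 - y*z - 2*z^2 + 2

1. The picture has 2 separate pieces. They look like related sheets of one shape, so recover p as a whole.
2. Degree: no degree-1 surface has this shape, so deg p = 2.
3. Reading off the gridlines: the z-axis gridline crossings are at z ∈ {-1, 1}; the surface avoids every integer y-axis point in the box; the surface avoids every integer x-axis point in the box.
4. Putting this together gives p.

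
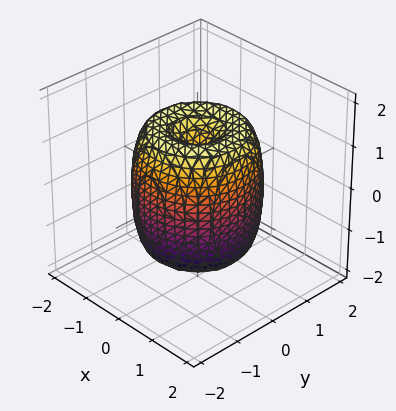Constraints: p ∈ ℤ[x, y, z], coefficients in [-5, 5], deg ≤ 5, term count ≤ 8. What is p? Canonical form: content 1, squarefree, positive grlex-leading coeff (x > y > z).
2*x^4 + 4*x^2*y^2 + 2*y^4 - 3*x^2 - 3*y^2 + z^2 - 1

First, deg p = 4. A generic line meets the surface in up to 4 points.
Next, symmetry: the surface is invariant under rotation about z: p = q(x² + y², z).
Then, reading off the gridlines: a circular section at z = 0 has radius between 1 and 2; the z-axis gridline crossings are at z ∈ {-1, 1}.
Finally, these observations pin down the coefficients.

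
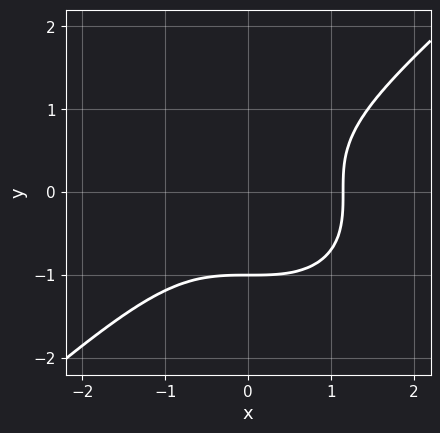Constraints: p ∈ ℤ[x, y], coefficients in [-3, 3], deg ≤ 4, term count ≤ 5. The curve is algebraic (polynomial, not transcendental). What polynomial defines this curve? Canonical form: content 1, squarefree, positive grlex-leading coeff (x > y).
2*x^3 - 3*y^3 - 3

(a) The degree is 3 — the shape is more complex than any degree-2 curve.
(b) Reading off the gridlines: it crosses the y-axis at the gridline y = -1.
(c) The integer polynomial consistent with all of this is the stated p.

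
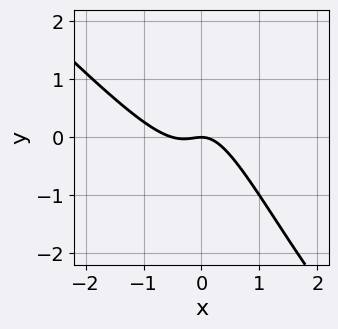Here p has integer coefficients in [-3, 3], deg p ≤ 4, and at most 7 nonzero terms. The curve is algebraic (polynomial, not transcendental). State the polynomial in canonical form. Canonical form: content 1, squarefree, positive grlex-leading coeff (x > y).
deg p = 3. The shape is more complex than any degree-2 curve.
Checking where it meets the axes: it meets the y-axis at y = 0 (among the integer gridlines); one x-axis crossing is at x = 0.
Assembling these constraints gives the stated polynomial.

2*x^3 + 3*x^2*y + x*y^2 + x^2 + y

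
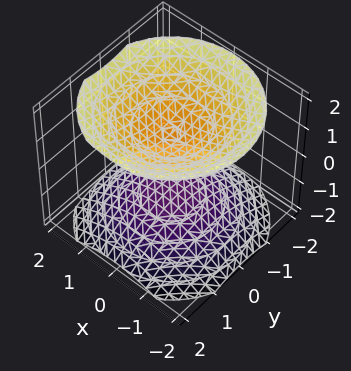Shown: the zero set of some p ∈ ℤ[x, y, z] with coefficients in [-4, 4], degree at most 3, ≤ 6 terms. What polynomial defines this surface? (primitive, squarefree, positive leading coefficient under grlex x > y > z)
2*x^2 + 2*y^2 - 3*z^2 + 3

First, the picture has 2 separate pieces. They look like related sheets of one shape, so recover p as a whole.
Then, the degree is 2 — a generic line meets the surface in up to 2 points.
Next, symmetry: the z-axis is an axis of rotation, so x and y enter only as x² + y².
Next, observable constraints: no y-intercept at any integer in the box; the z-axis gridline crossings are at z ∈ {-1, 1}.
Finally, assembling these constraints gives the stated polynomial.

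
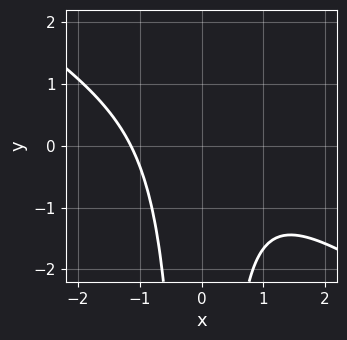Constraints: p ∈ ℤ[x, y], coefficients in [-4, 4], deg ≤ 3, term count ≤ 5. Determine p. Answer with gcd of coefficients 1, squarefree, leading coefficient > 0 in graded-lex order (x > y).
First, deg p = 3. The shape is more complex than any degree-2 curve.
Then, from the visible intercepts: it misses every integer gridline on the y-axis.
Finally, fitting integer coefficients to these (and the overall shape) gives p.

2*x^3 + 3*x^2*y + 3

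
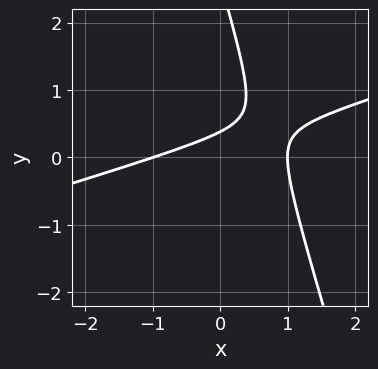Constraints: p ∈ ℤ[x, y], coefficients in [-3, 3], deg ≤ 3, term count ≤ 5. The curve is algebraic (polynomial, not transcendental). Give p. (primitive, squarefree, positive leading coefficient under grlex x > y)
x^2 - 3*x*y - y^2 + 3*y - 1

1. The degree is 2 — a generic line meets the curve in up to 2 points.
2. Checking where it meets the axes: among the integer gridlines, it crosses the x-axis at x ∈ {-1, 1}.
3. Fitting integer coefficients to these (and the overall shape) gives p.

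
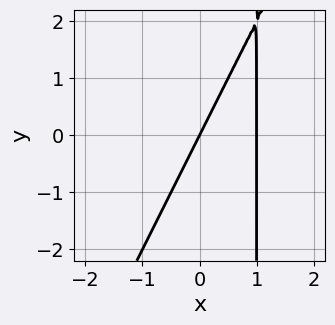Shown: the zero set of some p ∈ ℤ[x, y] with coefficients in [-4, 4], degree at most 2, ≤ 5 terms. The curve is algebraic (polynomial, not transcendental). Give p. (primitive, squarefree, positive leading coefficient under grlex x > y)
First, degree: no degree-1 curve has this shape, so deg p = 2.
Then, observable constraints: it crosses the y-axis at the gridline y = 0; the x-axis gridline crossings are at x ∈ {0, 1}.
Finally, matching integer coefficients to the picture gives p.

2*x^2 - x*y - 2*x + y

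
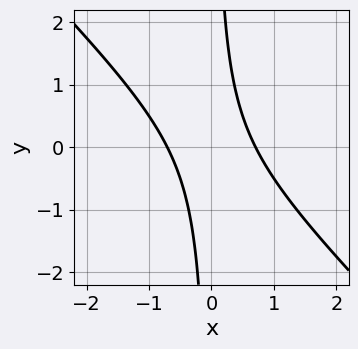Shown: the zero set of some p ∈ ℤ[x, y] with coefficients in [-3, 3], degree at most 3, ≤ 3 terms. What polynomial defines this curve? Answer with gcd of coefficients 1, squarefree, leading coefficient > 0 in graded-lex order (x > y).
2*x^2 + 2*x*y - 1

(a) deg p = 2. No degree-1 curve has this shape.
(b) Observable constraints: the curve avoids every integer y-axis point in the box.
(c) These observations pin down the coefficients.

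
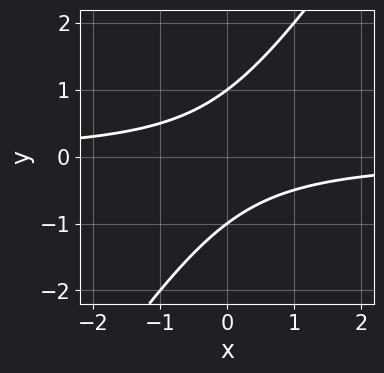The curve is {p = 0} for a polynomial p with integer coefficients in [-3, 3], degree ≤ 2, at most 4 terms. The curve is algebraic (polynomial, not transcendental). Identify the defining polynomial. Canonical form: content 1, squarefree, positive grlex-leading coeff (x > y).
3*x*y - 2*y^2 + 2

1. The degree is 2 — the shape is more complex than any degree-1 curve.
2. From the axis intercepts and sections: no x-intercept at any integer in the box; the y-axis gridline crossings are at y ∈ {-1, 1}.
3. Putting this together gives p.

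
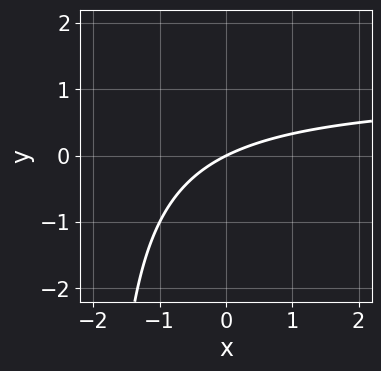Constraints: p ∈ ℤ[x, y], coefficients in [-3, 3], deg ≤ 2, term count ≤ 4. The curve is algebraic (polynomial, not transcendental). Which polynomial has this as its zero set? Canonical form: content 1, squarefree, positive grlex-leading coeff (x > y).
x*y - x + 2*y

(a) The degree is 2 — the shape is more complex than any degree-1 curve.
(b) From the axis intercepts and sections: one x-axis crossing is at x = 0; one y-axis crossing is at y = 0.
(c) The integer polynomial consistent with all of this is the stated p.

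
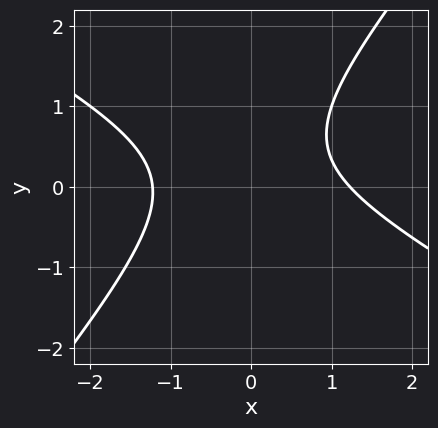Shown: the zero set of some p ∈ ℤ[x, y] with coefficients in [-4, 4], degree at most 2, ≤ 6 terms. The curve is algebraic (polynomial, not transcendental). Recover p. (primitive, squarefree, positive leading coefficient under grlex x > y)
2*x^2 + 2*x*y - 3*y^2 + 2*y - 3

1. The degree is 2 — the shape is more complex than any degree-1 curve.
2. Checking where it meets the axes: the curve avoids every integer y-axis point in the box.
3. Fitting integer coefficients to these (and the overall shape) gives p.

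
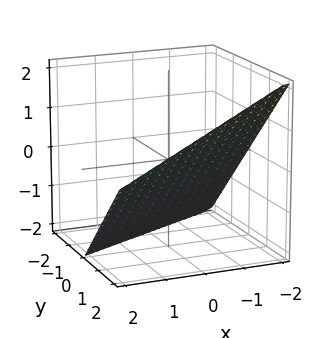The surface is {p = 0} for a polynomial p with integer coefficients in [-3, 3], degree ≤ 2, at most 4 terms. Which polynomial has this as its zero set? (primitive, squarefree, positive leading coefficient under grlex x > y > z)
x - 2*y + 2*z + 2

1. Degree: every cross-section is a straight line — this is a plane, so deg p = 1.
2. Reading off the gridlines: it meets the z-axis at z = -1 (among the integer gridlines); it meets the y-axis at y = 1 (among the integer gridlines); it meets the x-axis at x = -2 (among the integer gridlines).
3. Fitting integer coefficients to these (and the overall shape) gives p.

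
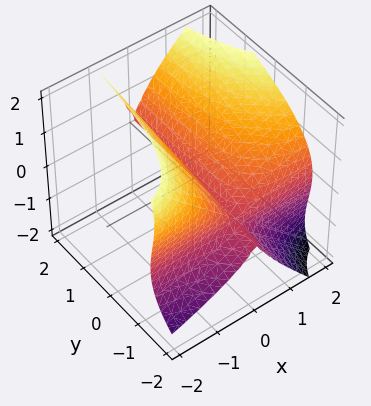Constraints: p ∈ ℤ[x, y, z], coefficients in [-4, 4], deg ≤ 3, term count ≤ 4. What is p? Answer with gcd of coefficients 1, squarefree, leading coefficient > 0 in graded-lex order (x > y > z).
2*x^2*y - x*z^2 - z^3 + 3*x^2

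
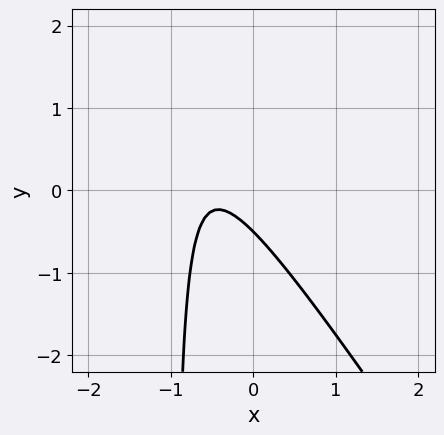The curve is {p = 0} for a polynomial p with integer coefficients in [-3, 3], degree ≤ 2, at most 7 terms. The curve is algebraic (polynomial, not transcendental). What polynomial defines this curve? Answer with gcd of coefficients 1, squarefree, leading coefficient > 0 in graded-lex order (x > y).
First, degree: the shape is more complex than any degree-1 curve, so deg p = 2.
Next, from the axis intercepts and sections: no x-intercept at any integer in the box.
Finally, solving for integer coefficients yields p as stated.

3*x^2 + 2*x*y + 3*x + 2*y + 1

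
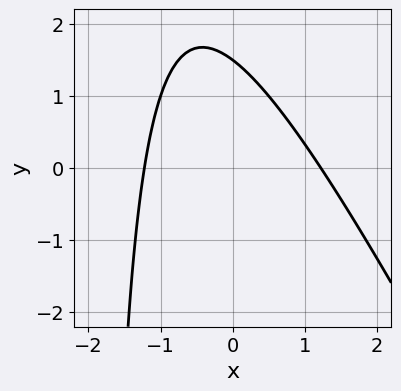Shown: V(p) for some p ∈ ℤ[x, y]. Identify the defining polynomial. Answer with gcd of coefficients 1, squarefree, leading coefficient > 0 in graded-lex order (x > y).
1. The degree is 2 — a generic line meets the curve in up to 2 points.
2. The integer polynomial consistent with all of this is the stated p.

2*x^2 + x*y + 2*y - 3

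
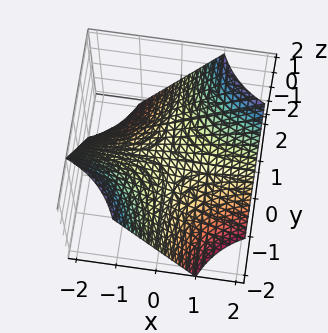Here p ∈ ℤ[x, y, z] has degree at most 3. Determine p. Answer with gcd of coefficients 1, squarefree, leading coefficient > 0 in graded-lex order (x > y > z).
(a) Degree: a saddle surface; a quadric, so deg p = 2.
(b) From the axis intercepts and sections: the visible x-axis segment lies entirely on the surface; every point of the y-axis in the box is on the surface; it meets the z-axis at z = 0 (among the integer gridlines).
(c) The integer polynomial consistent with all of this is the stated p.

x*y - z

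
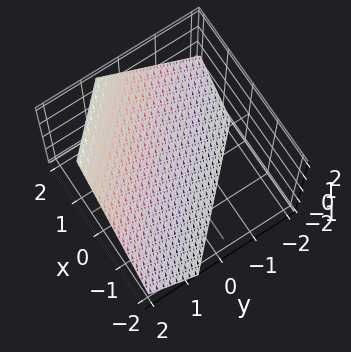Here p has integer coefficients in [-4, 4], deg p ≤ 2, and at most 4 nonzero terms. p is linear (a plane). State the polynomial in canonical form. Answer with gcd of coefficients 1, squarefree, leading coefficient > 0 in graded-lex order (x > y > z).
3*x + 3*y - 3*z - 2

1. The degree is 1 — the surface is flat (a plane).
2. The integer polynomial consistent with all of this is the stated p.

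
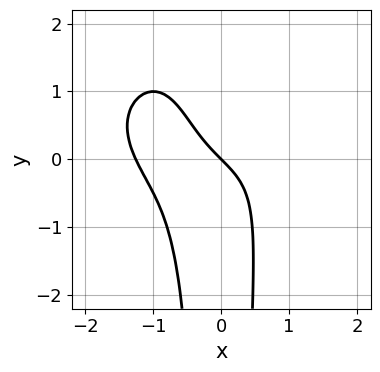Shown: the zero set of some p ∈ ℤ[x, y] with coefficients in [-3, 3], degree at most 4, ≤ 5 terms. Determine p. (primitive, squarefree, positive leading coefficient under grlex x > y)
x^4 + 2*x^2*y^2 - 3*x^2*y + 2*x + 2*y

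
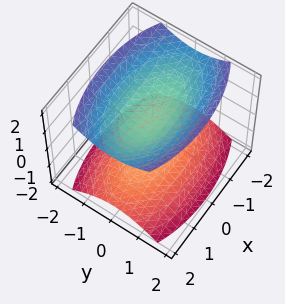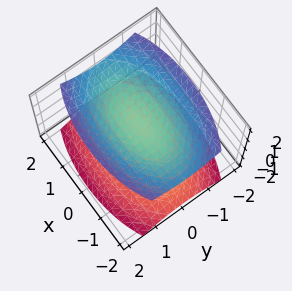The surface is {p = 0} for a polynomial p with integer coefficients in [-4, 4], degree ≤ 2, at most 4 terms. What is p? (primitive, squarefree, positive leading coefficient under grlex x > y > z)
x^2 + 3*y^2 - 3*z^2 + 3

First, I count 2 distinct pieces.
Then, degree: two separate bowl-shaped sheets opening away from each other; a quadric, so deg p = 2.
Next, symmetries: it's symmetric under y → −y, forcing even powers of y; mirror symmetry z ↦ −z ⇒ only even powers of z; the x ↦ −x reflection is a symmetry, so x appears only in even powers.
Next, against the integer gridlines: it misses every integer gridline on the x-axis; the surface avoids every integer y-axis point in the box; among the integer gridlines, it crosses the z-axis at z ∈ {-1, 1}.
Finally, solving for integer coefficients yields p as stated.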